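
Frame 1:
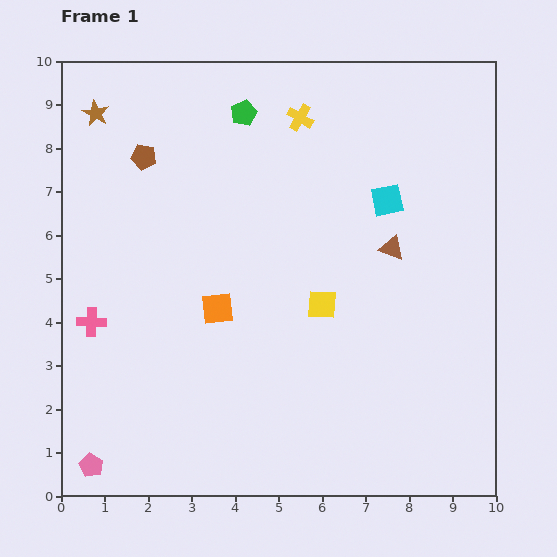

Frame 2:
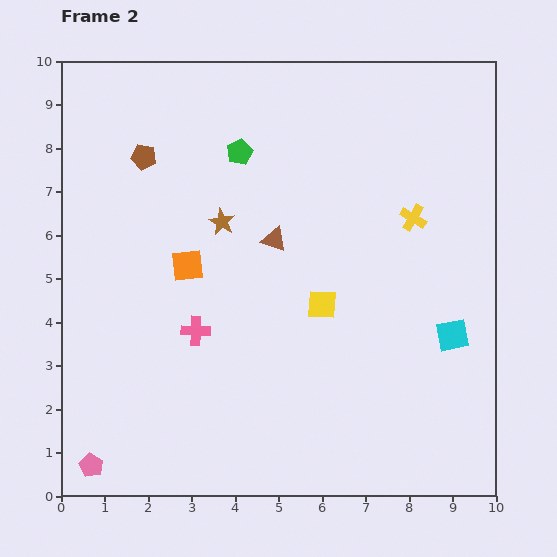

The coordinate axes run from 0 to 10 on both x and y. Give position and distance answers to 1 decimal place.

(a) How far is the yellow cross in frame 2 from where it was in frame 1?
3.5

The yellow cross moved from (5.5, 8.7) to (8.1, 6.4), a distance of √(2.6² + 2.3²) ≈ 3.5.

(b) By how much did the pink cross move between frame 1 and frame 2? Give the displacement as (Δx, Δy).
(2.4, -0.2)

The pink cross was at (0.7, 4.0) in frame 1 and (3.1, 3.8) in frame 2.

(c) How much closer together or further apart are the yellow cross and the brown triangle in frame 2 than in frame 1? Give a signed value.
-0.5

Distance in frame 1: 3.7. Distance in frame 2: 3.2.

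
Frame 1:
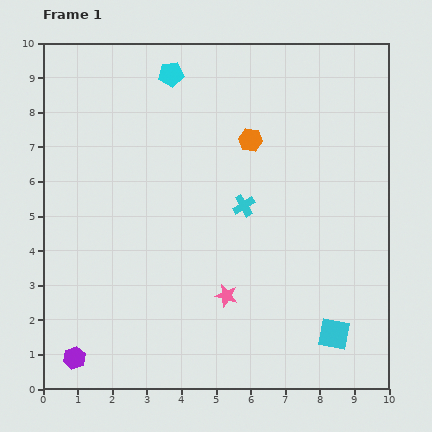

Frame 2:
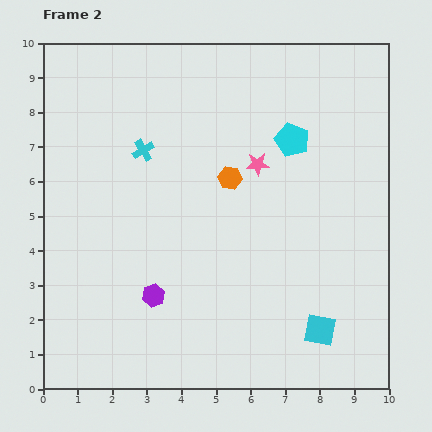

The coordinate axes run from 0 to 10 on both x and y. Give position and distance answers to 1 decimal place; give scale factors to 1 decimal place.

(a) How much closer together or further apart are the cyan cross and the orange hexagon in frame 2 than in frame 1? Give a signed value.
+0.7

Distance in frame 1: 1.9. Distance in frame 2: 2.6.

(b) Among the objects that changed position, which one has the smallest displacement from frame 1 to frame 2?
the cyan square

(moved 0.4)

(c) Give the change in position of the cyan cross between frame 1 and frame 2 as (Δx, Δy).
(-2.9, 1.6)

The cyan cross was at (5.8, 5.3) in frame 1 and (2.9, 6.9) in frame 2.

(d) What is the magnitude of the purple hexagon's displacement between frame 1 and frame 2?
2.9

The purple hexagon moved from (0.9, 0.9) to (3.2, 2.7), a distance of √(2.3² + 1.8²) ≈ 2.9.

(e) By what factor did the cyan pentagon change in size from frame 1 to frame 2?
1.4×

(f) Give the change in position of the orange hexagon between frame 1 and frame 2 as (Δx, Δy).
(-0.6, -1.1)

The orange hexagon was at (6.0, 7.2) in frame 1 and (5.4, 6.1) in frame 2.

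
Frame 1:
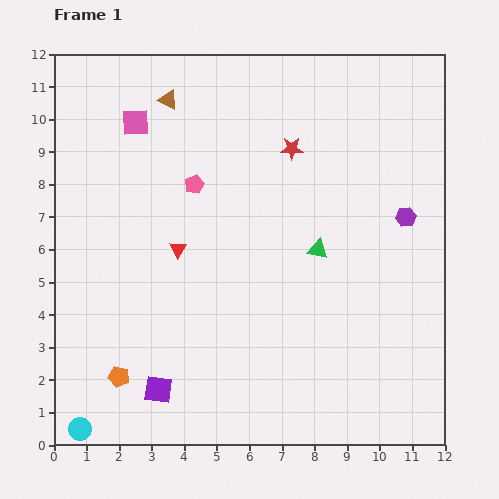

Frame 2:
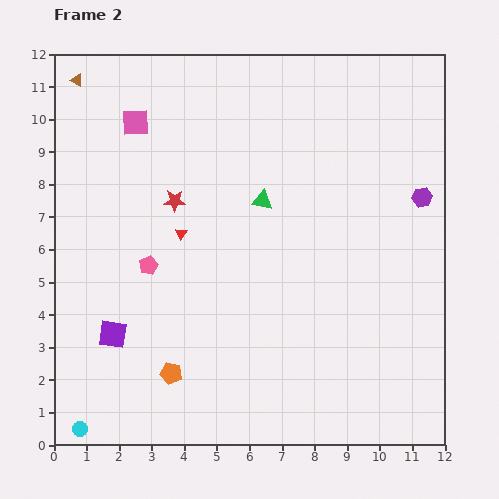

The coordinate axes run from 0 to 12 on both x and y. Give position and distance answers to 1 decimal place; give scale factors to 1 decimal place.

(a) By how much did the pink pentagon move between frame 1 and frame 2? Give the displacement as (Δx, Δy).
(-1.4, -2.5)

The pink pentagon was at (4.3, 8.0) in frame 1 and (2.9, 5.5) in frame 2.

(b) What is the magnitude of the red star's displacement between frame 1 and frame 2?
3.9

The red star moved from (7.3, 9.1) to (3.7, 7.5), a distance of √(3.6² + 1.6²) ≈ 3.9.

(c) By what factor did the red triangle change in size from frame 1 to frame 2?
0.7×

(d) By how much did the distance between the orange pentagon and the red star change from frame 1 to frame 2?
-3.5

Distance in frame 1: 8.8. Distance in frame 2: 5.3.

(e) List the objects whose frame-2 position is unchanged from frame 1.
the pink square, the cyan circle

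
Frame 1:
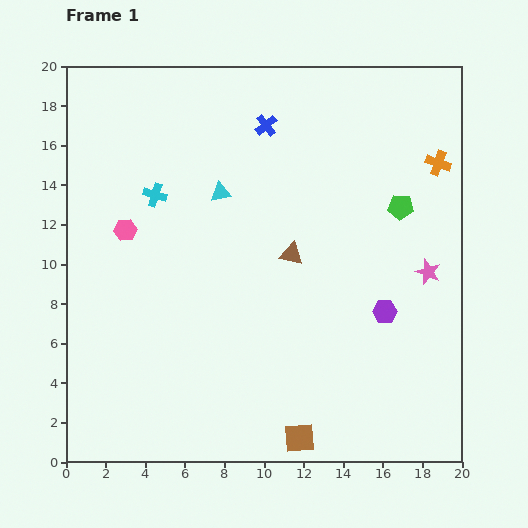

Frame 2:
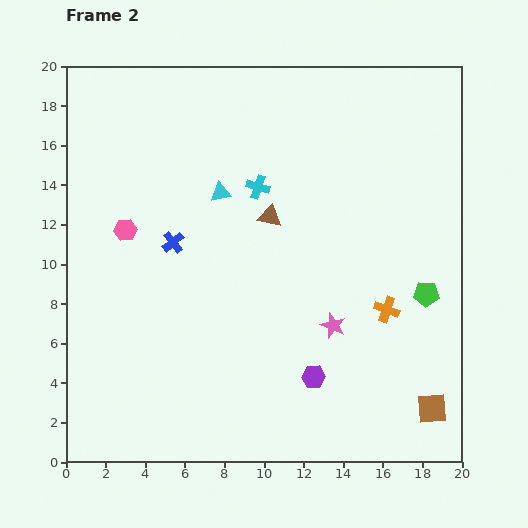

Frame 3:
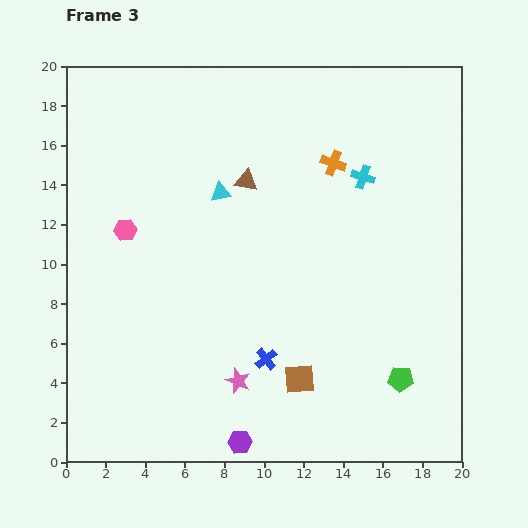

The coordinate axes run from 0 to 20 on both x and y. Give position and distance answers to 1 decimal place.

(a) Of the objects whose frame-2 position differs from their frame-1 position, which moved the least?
the brown triangle

(moved 2.2)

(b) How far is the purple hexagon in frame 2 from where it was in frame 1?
4.9

The purple hexagon moved from (16.1, 7.6) to (12.5, 4.3), a distance of √(3.6² + 3.3²) ≈ 4.9.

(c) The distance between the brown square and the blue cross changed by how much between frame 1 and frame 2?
-0.3

Distance in frame 1: 15.9. Distance in frame 2: 15.6.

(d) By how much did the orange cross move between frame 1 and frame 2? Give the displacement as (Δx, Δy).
(-2.6, -7.4)

The orange cross was at (18.8, 15.1) in frame 1 and (16.2, 7.7) in frame 2.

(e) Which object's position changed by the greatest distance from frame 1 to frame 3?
the blue cross

(moved 11.8; next 11.1)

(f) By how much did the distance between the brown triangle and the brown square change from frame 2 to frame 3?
-2.3

Distance in frame 2: 12.7. Distance in frame 3: 10.4.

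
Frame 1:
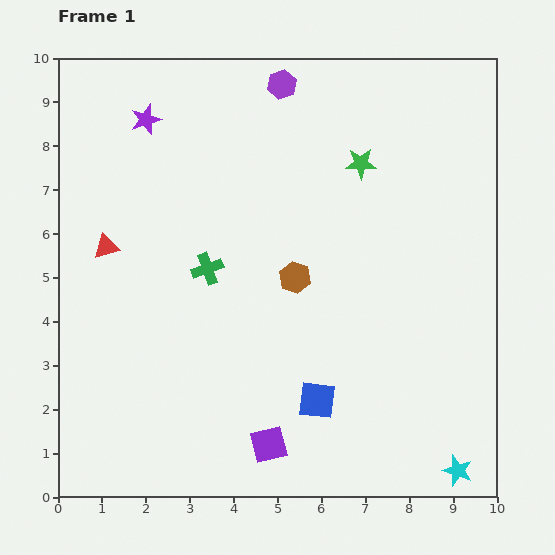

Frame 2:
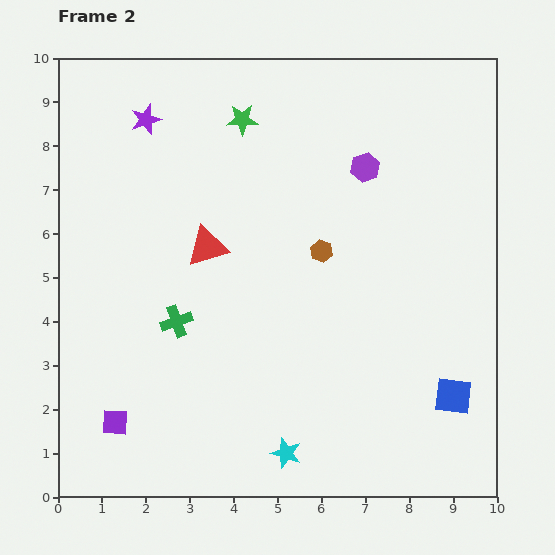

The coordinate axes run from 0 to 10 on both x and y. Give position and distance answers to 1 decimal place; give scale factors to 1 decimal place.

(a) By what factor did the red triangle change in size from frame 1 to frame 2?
1.6×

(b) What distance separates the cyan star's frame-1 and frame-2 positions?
3.9

The cyan star moved from (9.1, 0.6) to (5.2, 1.0), a distance of √(3.9² + 0.4²) ≈ 3.9.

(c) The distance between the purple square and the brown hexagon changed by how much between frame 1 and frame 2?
+2.3

Distance in frame 1: 3.8. Distance in frame 2: 6.1.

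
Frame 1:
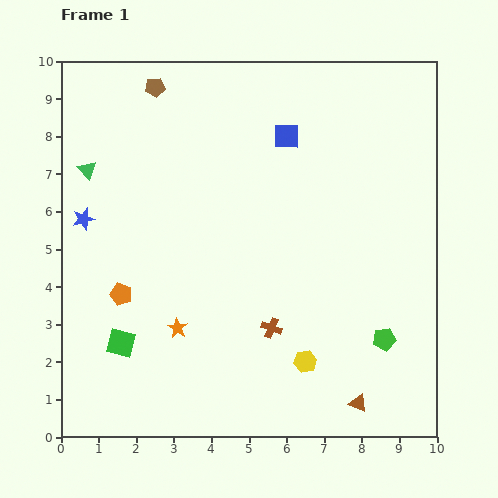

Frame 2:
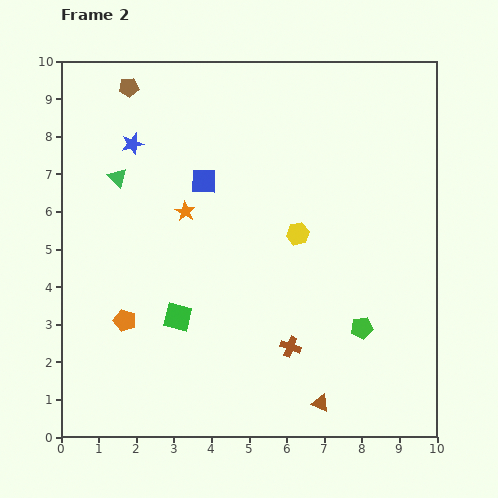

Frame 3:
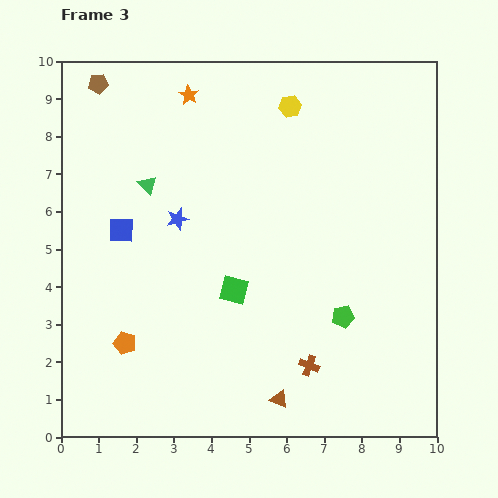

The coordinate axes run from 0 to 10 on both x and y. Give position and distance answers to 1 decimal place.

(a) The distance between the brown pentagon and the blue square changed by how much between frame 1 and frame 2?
-0.5

Distance in frame 1: 3.7. Distance in frame 2: 3.2.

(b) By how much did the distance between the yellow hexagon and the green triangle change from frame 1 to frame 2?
-2.7

Distance in frame 1: 7.7. Distance in frame 2: 5.0.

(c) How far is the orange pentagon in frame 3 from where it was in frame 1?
1.3

The orange pentagon moved from (1.6, 3.8) to (1.7, 2.5), a distance of √(0.1² + 1.3²) ≈ 1.3.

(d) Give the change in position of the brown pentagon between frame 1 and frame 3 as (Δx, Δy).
(-1.5, 0.1)

The brown pentagon was at (2.5, 9.3) in frame 1 and (1.0, 9.4) in frame 3.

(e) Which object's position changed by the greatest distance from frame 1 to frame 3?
the yellow hexagon

(moved 6.8; next 6.2)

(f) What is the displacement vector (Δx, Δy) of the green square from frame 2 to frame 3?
(1.5, 0.7)

The green square was at (3.1, 3.2) in frame 2 and (4.6, 3.9) in frame 3.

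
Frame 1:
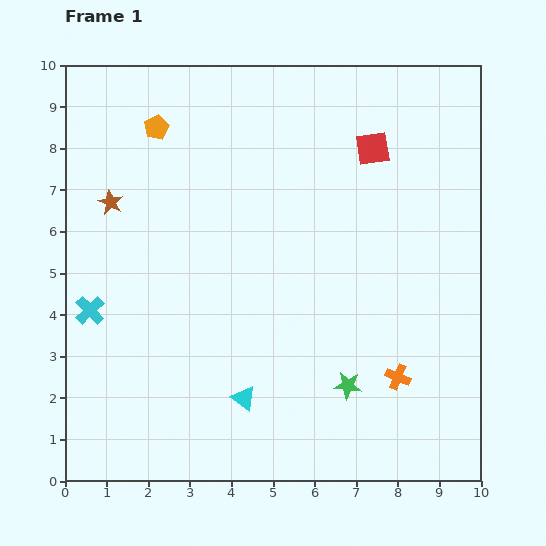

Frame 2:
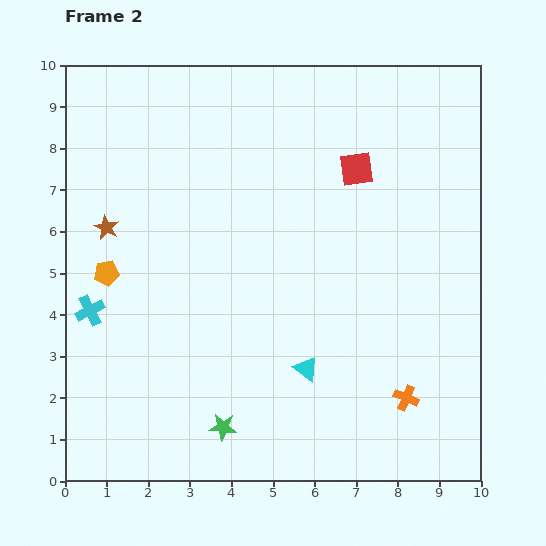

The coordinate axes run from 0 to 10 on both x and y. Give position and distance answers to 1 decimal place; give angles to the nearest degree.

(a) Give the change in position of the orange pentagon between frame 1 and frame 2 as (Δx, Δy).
(-1.2, -3.5)

The orange pentagon was at (2.2, 8.5) in frame 1 and (1.0, 5.0) in frame 2.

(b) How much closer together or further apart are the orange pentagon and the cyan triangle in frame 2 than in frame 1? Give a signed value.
-1.5

Distance in frame 1: 6.8. Distance in frame 2: 5.3.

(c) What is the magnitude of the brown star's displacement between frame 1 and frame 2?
0.6

The brown star moved from (1.1, 6.7) to (1.0, 6.1), a distance of √(0.1² + 0.6²) ≈ 0.6.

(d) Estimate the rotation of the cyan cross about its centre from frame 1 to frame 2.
17° clockwise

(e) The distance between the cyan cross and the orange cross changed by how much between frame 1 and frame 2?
+0.3

Distance in frame 1: 7.6. Distance in frame 2: 7.9.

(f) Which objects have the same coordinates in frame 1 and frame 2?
the cyan cross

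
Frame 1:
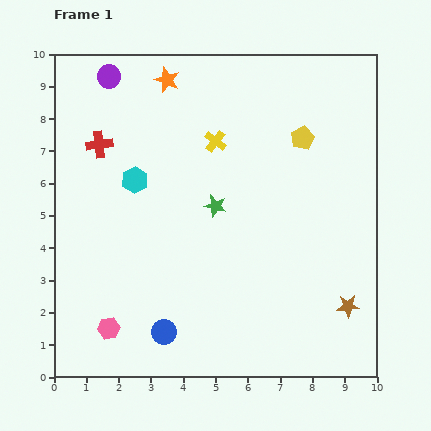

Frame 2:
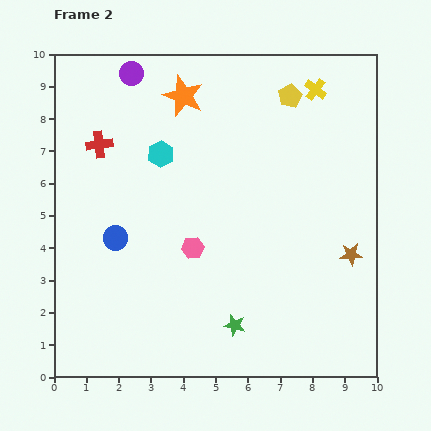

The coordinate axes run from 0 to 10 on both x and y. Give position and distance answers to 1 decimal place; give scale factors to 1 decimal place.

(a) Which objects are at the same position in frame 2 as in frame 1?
the red cross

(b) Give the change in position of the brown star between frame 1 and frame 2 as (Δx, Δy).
(0.1, 1.6)

The brown star was at (9.1, 2.2) in frame 1 and (9.2, 3.8) in frame 2.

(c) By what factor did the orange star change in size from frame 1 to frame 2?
1.6×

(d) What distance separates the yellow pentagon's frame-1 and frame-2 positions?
1.4

The yellow pentagon moved from (7.7, 7.4) to (7.3, 8.7), a distance of √(0.4² + 1.3²) ≈ 1.4.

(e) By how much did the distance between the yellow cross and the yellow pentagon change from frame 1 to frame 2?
-1.9

Distance in frame 1: 2.7. Distance in frame 2: 0.8.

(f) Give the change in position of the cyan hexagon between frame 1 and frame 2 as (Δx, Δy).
(0.8, 0.8)

The cyan hexagon was at (2.5, 6.1) in frame 1 and (3.3, 6.9) in frame 2.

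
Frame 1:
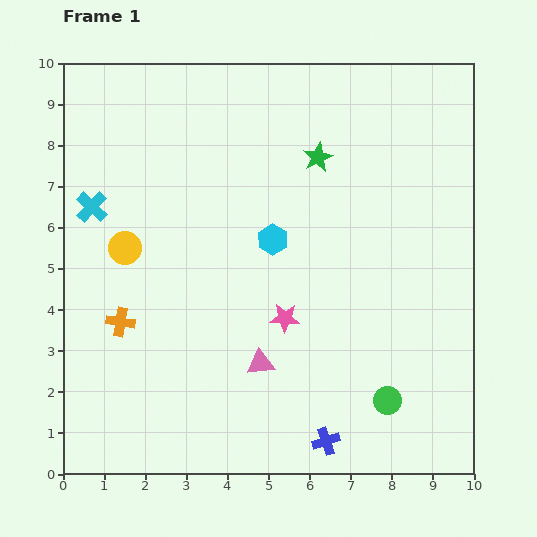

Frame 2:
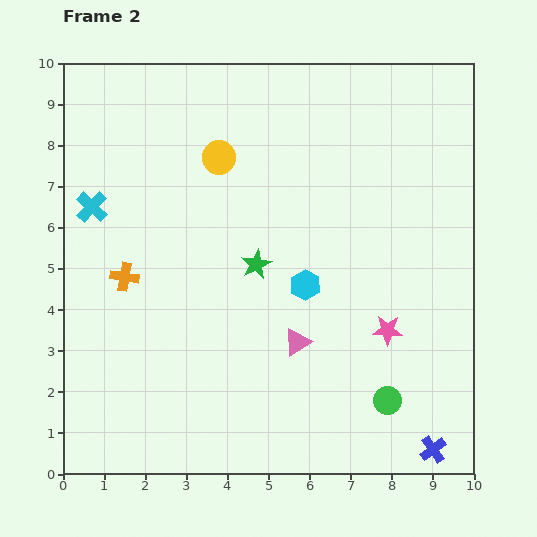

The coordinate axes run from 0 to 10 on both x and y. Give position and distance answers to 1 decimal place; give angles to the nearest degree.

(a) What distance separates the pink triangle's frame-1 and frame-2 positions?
1.0

The pink triangle moved from (4.8, 2.7) to (5.7, 3.2), a distance of √(0.9² + 0.5²) ≈ 1.0.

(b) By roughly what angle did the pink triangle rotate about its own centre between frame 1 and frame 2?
25° counter-clockwise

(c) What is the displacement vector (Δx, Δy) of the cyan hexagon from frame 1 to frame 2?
(0.8, -1.1)

The cyan hexagon was at (5.1, 5.7) in frame 1 and (5.9, 4.6) in frame 2.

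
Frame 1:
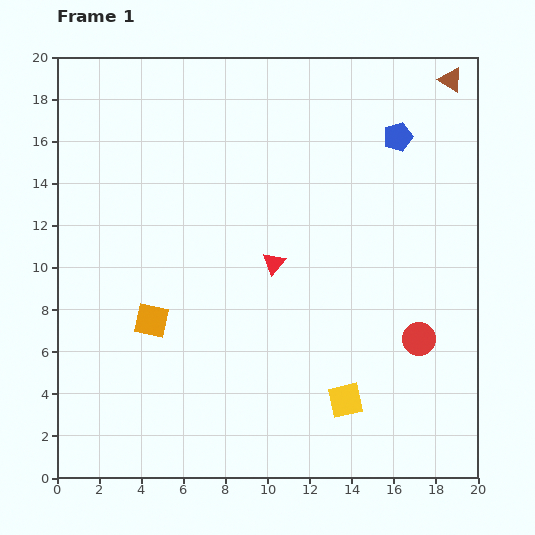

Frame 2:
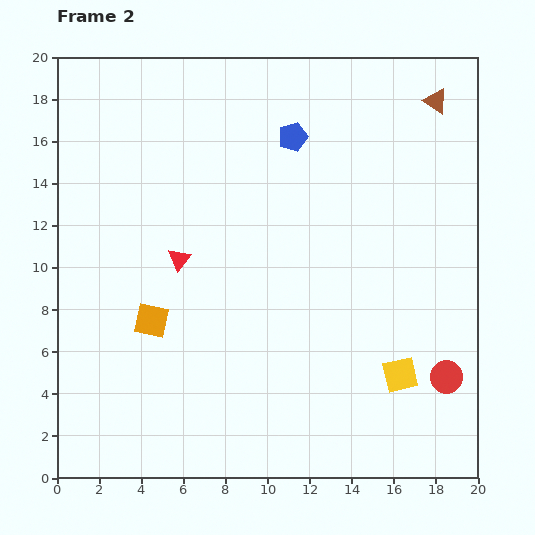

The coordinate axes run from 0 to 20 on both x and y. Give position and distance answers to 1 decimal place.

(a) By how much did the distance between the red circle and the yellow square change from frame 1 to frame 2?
-2.3

Distance in frame 1: 4.5. Distance in frame 2: 2.2.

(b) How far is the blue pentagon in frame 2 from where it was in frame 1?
5.0

The blue pentagon moved from (16.2, 16.2) to (11.2, 16.2), a distance of √(5.0² + 0.0²) ≈ 5.0.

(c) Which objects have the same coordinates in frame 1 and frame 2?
the orange square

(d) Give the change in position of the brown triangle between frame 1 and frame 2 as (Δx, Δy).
(-0.7, -1.0)

The brown triangle was at (18.7, 18.9) in frame 1 and (18.0, 17.9) in frame 2.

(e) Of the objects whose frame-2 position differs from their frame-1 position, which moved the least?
the brown triangle

(moved 1.2)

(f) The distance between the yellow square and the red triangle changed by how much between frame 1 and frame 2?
+4.6

Distance in frame 1: 7.3. Distance in frame 2: 11.9.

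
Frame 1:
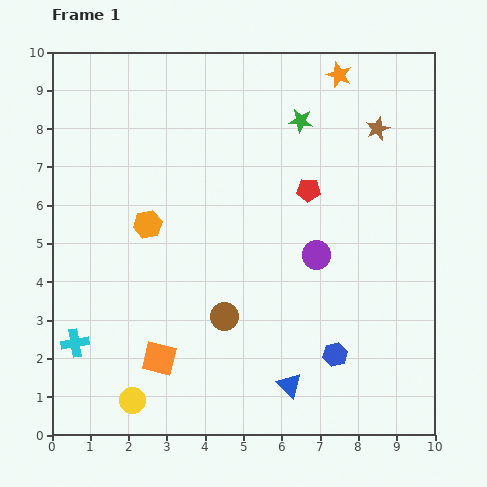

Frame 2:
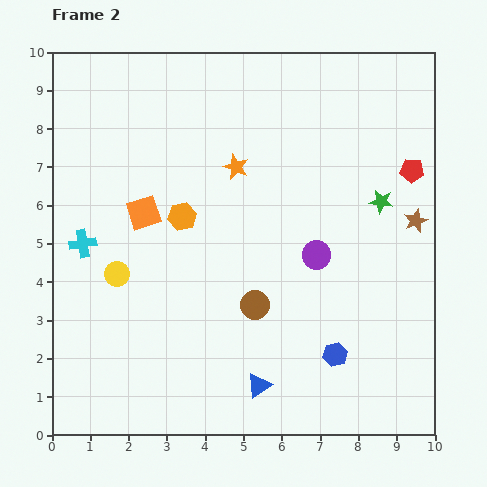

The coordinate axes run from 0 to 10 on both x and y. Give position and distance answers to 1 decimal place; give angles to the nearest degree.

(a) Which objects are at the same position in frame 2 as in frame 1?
the blue hexagon, the purple circle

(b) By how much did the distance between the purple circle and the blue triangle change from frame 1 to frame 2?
+0.2

Distance in frame 1: 3.5. Distance in frame 2: 3.7.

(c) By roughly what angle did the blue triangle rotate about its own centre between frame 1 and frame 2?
44° clockwise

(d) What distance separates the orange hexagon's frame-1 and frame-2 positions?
0.9

The orange hexagon moved from (2.5, 5.5) to (3.4, 5.7), a distance of √(0.9² + 0.2²) ≈ 0.9.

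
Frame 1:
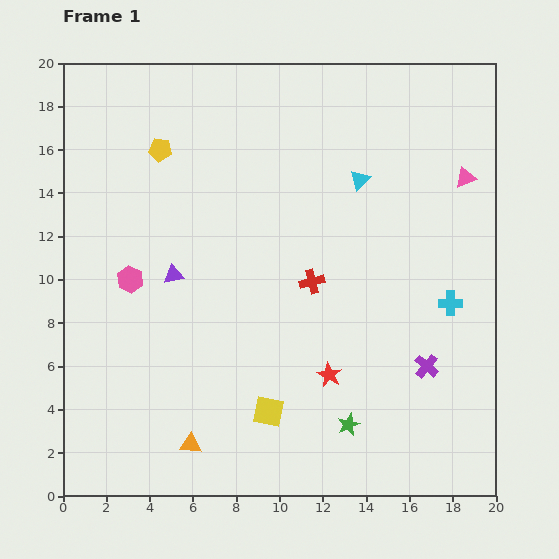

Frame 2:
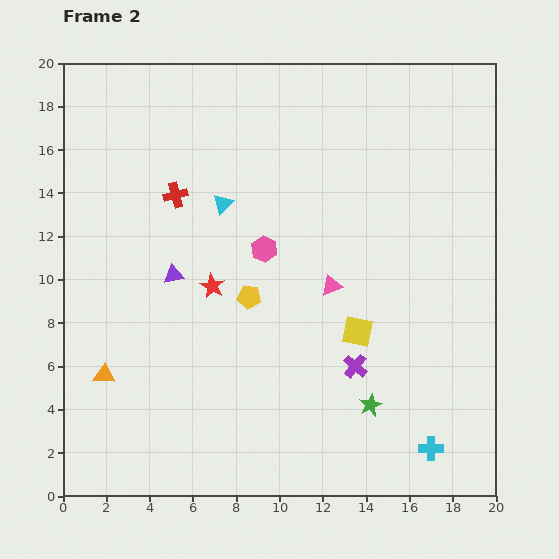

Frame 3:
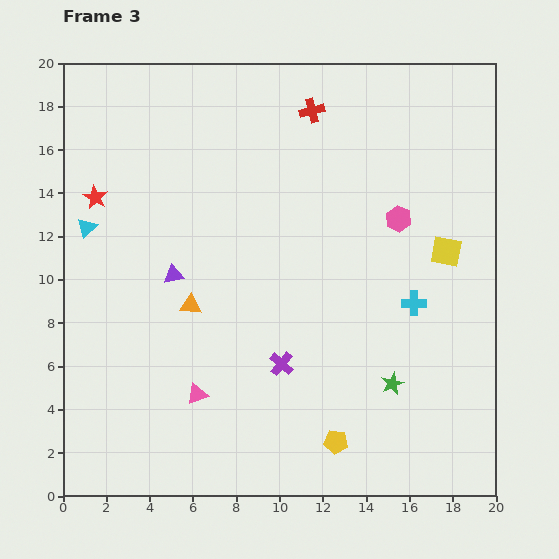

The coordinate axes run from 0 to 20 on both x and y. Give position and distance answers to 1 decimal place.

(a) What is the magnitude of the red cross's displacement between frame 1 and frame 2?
7.5

The red cross moved from (11.5, 9.9) to (5.2, 13.9), a distance of √(6.3² + 4.0²) ≈ 7.5.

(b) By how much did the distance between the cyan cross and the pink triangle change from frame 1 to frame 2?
+3.0

Distance in frame 1: 5.8. Distance in frame 2: 8.8.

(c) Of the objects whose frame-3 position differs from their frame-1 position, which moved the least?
the cyan cross

(moved 1.7)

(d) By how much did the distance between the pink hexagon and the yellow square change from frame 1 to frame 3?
-6.1

Distance in frame 1: 8.8. Distance in frame 3: 2.7.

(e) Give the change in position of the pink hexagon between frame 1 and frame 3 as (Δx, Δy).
(12.4, 2.8)

The pink hexagon was at (3.1, 10.0) in frame 1 and (15.5, 12.8) in frame 3.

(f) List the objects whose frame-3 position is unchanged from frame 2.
the purple triangle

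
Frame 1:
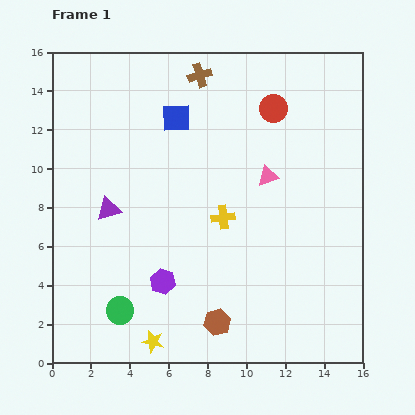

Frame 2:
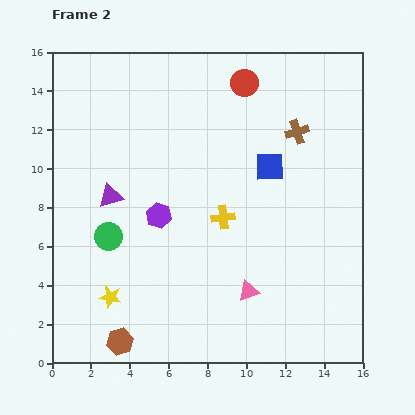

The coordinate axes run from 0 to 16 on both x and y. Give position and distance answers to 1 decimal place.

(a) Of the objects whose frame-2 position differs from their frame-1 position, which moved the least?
the purple triangle

(moved 0.7)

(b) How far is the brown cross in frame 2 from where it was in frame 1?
5.8

The brown cross moved from (7.6, 14.8) to (12.6, 11.9), a distance of √(5.0² + 2.9²) ≈ 5.8.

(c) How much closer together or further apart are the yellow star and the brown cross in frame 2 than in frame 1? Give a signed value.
-1.1

Distance in frame 1: 13.9. Distance in frame 2: 12.8.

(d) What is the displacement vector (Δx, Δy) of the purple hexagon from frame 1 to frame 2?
(-0.2, 3.4)

The purple hexagon was at (5.7, 4.2) in frame 1 and (5.5, 7.6) in frame 2.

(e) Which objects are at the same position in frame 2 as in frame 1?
the yellow cross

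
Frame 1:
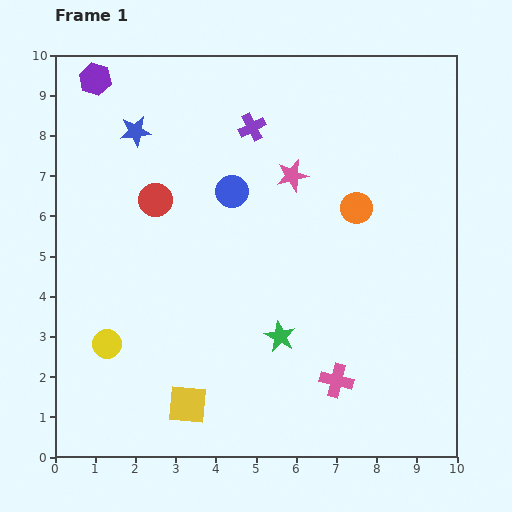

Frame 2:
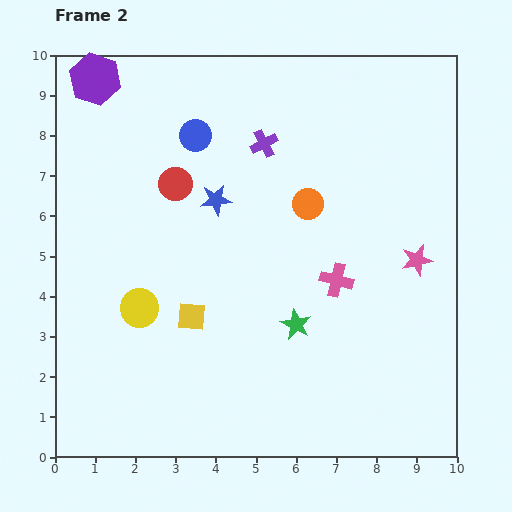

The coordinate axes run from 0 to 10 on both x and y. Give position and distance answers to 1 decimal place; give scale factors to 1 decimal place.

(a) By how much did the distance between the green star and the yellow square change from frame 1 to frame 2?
-0.3

Distance in frame 1: 2.9. Distance in frame 2: 2.6.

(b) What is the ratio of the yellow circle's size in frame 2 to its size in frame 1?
1.3×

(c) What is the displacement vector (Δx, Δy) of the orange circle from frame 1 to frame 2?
(-1.2, 0.1)

The orange circle was at (7.5, 6.2) in frame 1 and (6.3, 6.3) in frame 2.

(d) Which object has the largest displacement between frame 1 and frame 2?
the pink star

(moved 3.7; next 2.6)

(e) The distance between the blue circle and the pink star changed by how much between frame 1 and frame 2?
+4.7

Distance in frame 1: 1.6. Distance in frame 2: 6.3.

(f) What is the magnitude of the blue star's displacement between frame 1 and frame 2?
2.6

The blue star moved from (2.0, 8.1) to (4.0, 6.4), a distance of √(2.0² + 1.7²) ≈ 2.6.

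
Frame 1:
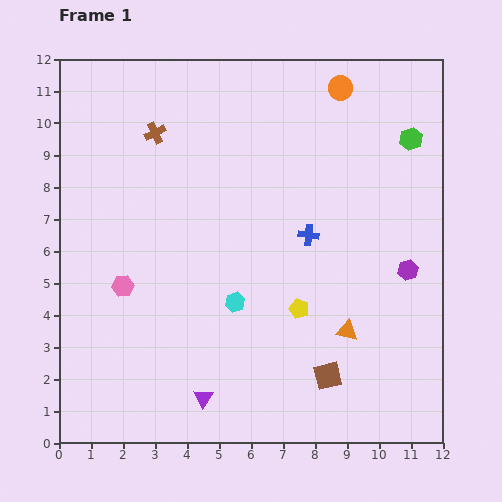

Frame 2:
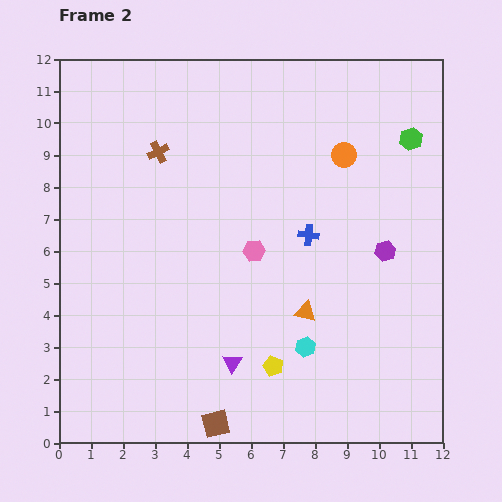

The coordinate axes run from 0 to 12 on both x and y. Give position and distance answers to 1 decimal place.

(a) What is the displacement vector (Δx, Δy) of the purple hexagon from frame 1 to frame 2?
(-0.7, 0.6)

The purple hexagon was at (10.9, 5.4) in frame 1 and (10.2, 6.0) in frame 2.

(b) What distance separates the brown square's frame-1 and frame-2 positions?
3.8

The brown square moved from (8.4, 2.1) to (4.9, 0.6), a distance of √(3.5² + 1.5²) ≈ 3.8.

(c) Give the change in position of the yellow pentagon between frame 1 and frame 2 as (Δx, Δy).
(-0.8, -1.8)

The yellow pentagon was at (7.5, 4.2) in frame 1 and (6.7, 2.4) in frame 2.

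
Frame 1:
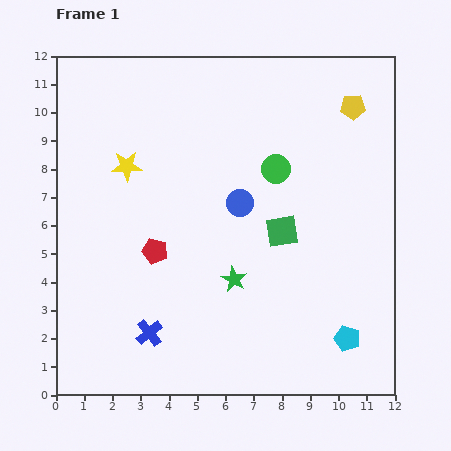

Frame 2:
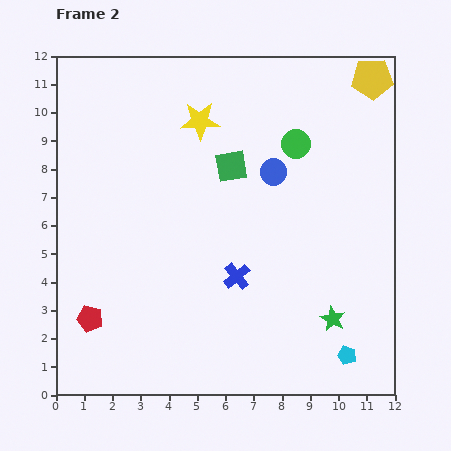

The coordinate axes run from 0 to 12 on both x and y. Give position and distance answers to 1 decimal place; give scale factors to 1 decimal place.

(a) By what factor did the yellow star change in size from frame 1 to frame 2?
1.3×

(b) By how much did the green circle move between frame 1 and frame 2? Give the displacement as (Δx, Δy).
(0.7, 0.9)

The green circle was at (7.8, 8.0) in frame 1 and (8.5, 8.9) in frame 2.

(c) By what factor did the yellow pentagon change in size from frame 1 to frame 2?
1.7×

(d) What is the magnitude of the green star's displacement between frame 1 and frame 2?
3.8

The green star moved from (6.3, 4.1) to (9.8, 2.7), a distance of √(3.5² + 1.4²) ≈ 3.8.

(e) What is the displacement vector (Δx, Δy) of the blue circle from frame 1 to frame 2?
(1.2, 1.1)

The blue circle was at (6.5, 6.8) in frame 1 and (7.7, 7.9) in frame 2.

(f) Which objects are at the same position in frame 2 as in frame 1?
none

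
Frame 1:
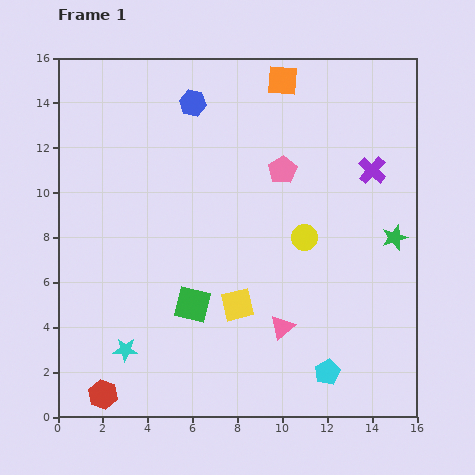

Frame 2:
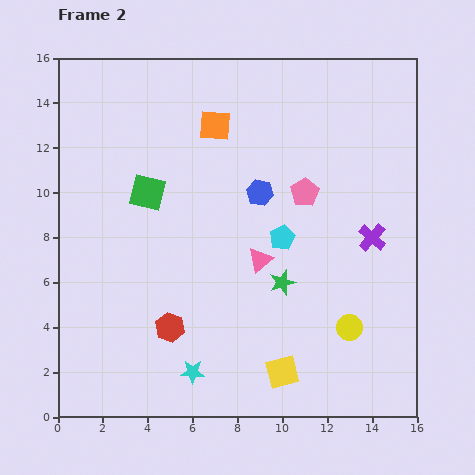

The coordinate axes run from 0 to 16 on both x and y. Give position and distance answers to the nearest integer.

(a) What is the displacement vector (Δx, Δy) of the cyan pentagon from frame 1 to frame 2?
(-2, 6)

The cyan pentagon was at (12, 2) in frame 1 and (10, 8) in frame 2.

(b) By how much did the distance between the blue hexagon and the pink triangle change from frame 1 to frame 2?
-8

Distance in frame 1: 11. Distance in frame 2: 3.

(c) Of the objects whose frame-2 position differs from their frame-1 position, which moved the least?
the pink pentagon

(moved 1)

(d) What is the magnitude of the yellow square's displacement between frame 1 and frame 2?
4

The yellow square moved from (8, 5) to (10, 2), a distance of √(2² + 3²) ≈ 4.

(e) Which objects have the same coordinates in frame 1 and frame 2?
none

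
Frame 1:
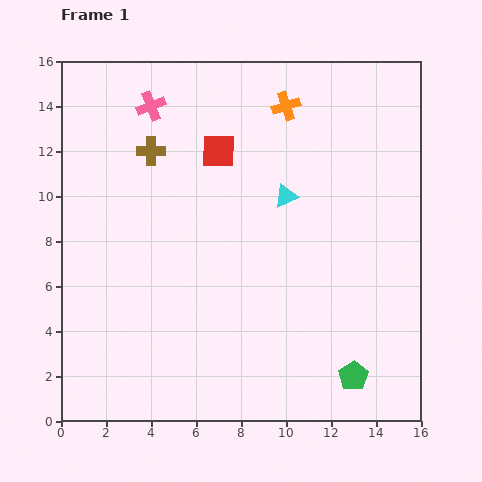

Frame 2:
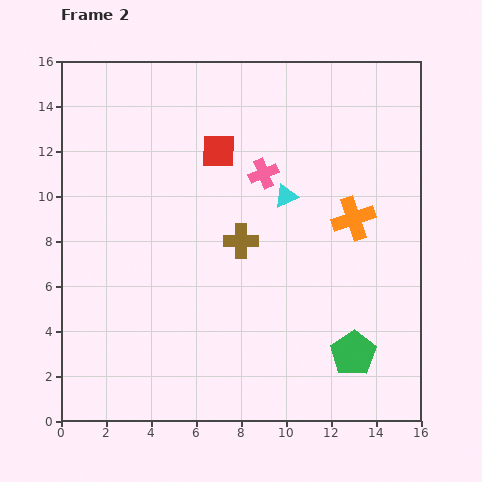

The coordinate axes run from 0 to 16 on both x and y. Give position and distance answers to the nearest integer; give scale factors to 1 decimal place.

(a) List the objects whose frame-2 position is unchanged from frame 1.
the red square, the cyan triangle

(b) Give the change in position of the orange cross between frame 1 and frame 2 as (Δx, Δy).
(3, -5)

The orange cross was at (10, 14) in frame 1 and (13, 9) in frame 2.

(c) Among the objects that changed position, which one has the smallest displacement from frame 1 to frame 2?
the green pentagon

(moved 1)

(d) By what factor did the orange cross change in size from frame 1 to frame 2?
1.5×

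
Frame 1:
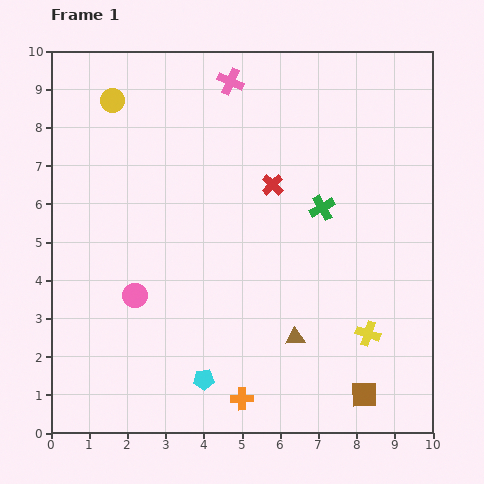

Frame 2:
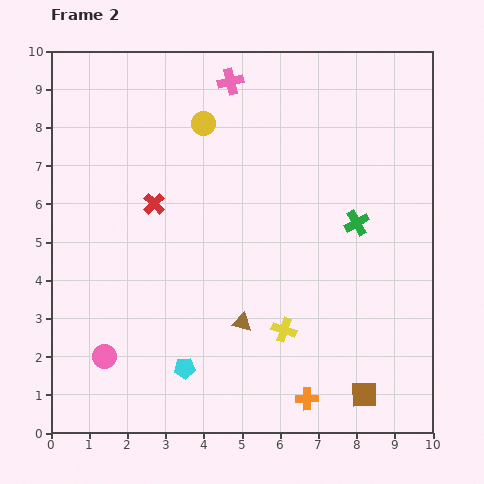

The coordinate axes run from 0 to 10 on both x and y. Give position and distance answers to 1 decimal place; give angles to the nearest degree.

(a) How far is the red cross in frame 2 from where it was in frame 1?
3.1

The red cross moved from (5.8, 6.5) to (2.7, 6.0), a distance of √(3.1² + 0.5²) ≈ 3.1.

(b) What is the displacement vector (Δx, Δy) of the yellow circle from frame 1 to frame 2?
(2.4, -0.6)

The yellow circle was at (1.6, 8.7) in frame 1 and (4.0, 8.1) in frame 2.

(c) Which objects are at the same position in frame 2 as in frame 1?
the brown square, the pink cross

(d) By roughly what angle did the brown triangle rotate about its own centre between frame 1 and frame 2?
15° clockwise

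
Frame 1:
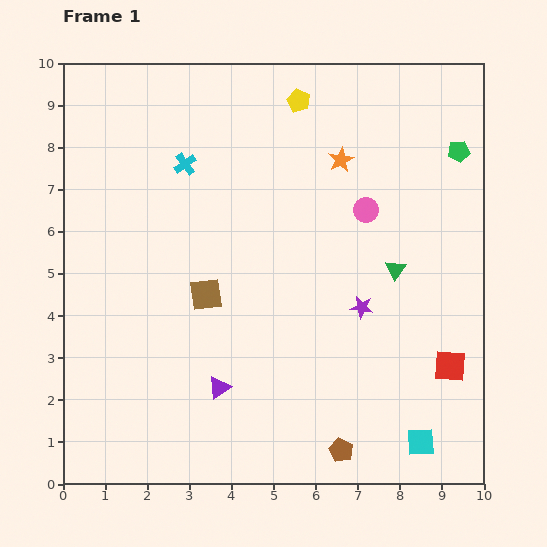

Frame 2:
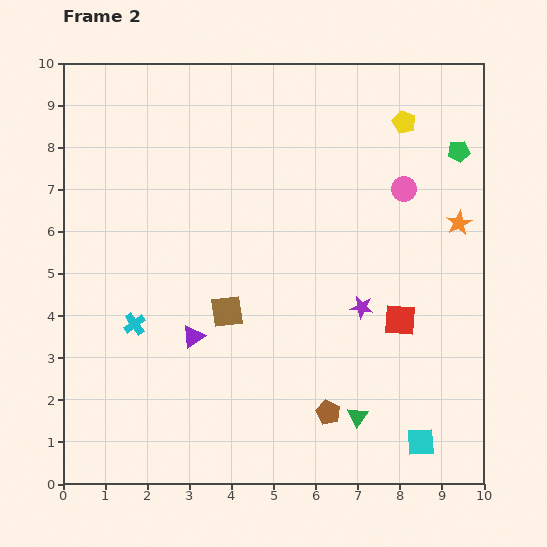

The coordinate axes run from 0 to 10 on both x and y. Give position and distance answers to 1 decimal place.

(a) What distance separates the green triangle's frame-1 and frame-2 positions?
3.6

The green triangle moved from (7.9, 5.1) to (7.0, 1.6), a distance of √(0.9² + 3.5²) ≈ 3.6.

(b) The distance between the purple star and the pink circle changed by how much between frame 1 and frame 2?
+0.7

Distance in frame 1: 2.3. Distance in frame 2: 3.0.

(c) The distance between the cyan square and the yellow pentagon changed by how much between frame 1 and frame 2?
-1.0

Distance in frame 1: 8.6. Distance in frame 2: 7.6.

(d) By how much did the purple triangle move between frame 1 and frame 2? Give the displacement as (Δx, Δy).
(-0.6, 1.2)

The purple triangle was at (3.7, 2.3) in frame 1 and (3.1, 3.5) in frame 2.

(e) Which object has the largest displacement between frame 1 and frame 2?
the cyan cross

(moved 4.0; next 3.6)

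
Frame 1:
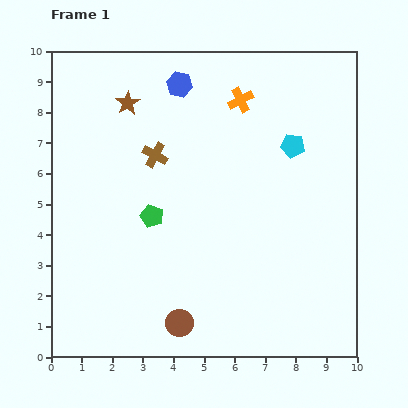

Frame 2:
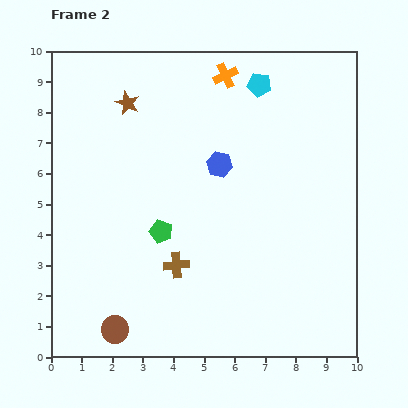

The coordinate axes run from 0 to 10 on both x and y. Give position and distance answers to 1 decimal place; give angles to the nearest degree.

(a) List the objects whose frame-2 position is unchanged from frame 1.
the brown star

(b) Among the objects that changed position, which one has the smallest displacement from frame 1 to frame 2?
the green pentagon

(moved 0.6)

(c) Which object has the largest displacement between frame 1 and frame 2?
the brown cross

(moved 3.7; next 2.9)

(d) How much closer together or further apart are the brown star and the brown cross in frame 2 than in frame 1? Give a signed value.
+3.6

Distance in frame 1: 1.9. Distance in frame 2: 5.5.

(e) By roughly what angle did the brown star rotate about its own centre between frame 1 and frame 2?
17° counter-clockwise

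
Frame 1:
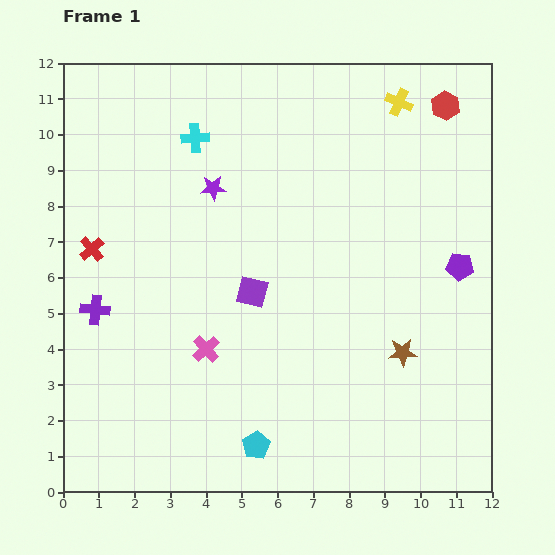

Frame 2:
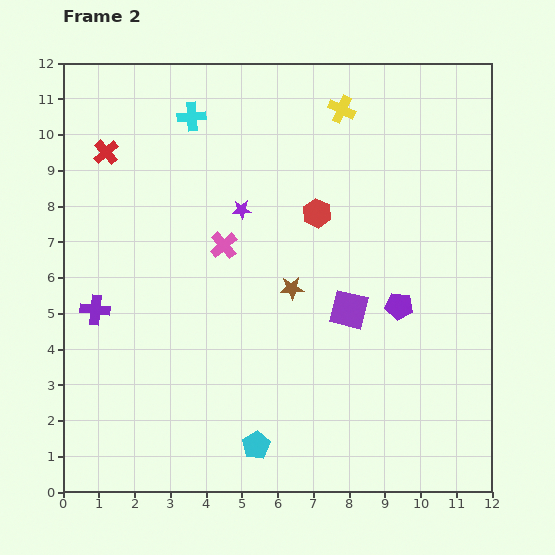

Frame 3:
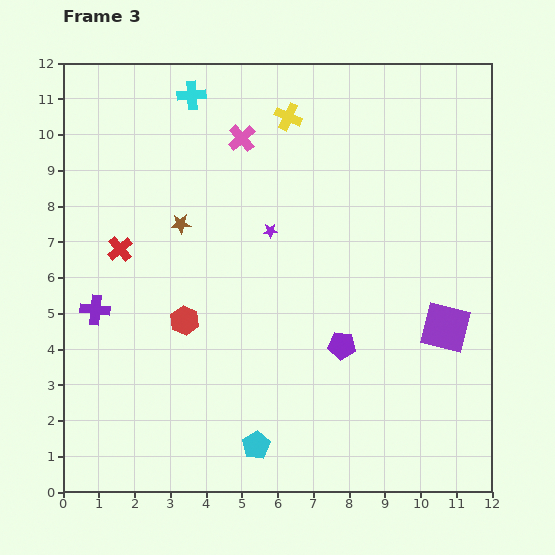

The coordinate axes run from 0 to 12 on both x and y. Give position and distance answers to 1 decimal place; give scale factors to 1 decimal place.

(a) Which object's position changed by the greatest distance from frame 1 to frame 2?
the red hexagon

(moved 4.7; next 3.6)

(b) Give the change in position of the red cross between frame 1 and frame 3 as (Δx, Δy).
(0.8, 0.0)

The red cross was at (0.8, 6.8) in frame 1 and (1.6, 6.8) in frame 3.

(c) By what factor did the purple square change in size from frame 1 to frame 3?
1.6×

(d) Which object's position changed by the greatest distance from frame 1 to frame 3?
the red hexagon

(moved 9.4; next 7.2)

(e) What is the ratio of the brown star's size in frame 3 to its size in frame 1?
0.7×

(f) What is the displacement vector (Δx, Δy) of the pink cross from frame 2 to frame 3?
(0.5, 3.0)

The pink cross was at (4.5, 6.9) in frame 2 and (5.0, 9.9) in frame 3.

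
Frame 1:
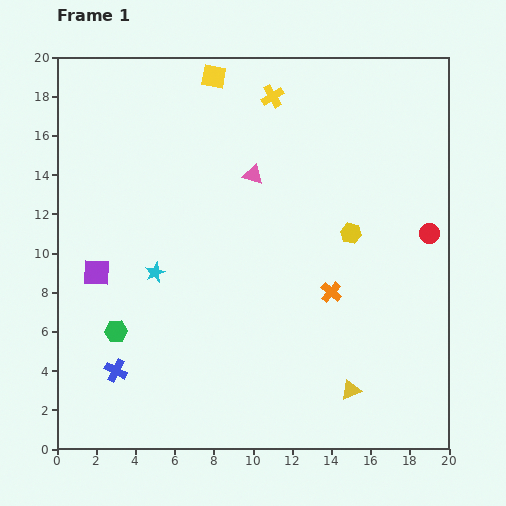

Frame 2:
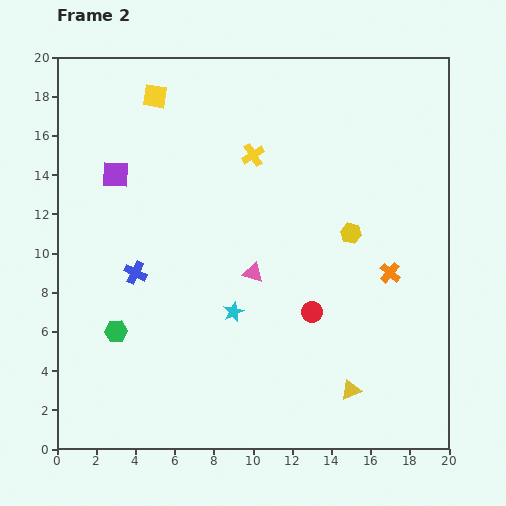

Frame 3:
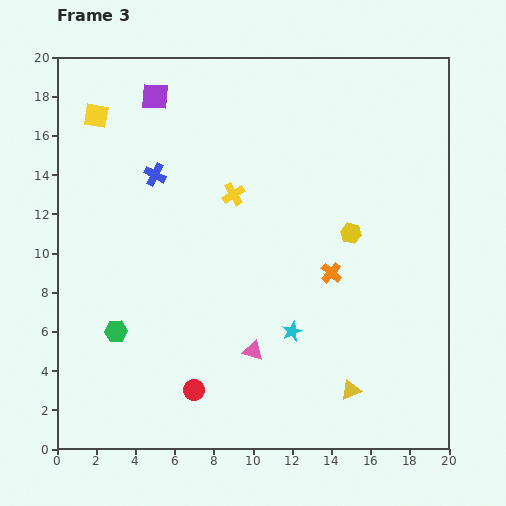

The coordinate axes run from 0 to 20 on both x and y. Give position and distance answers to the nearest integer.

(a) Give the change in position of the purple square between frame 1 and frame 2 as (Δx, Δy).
(1, 5)

The purple square was at (2, 9) in frame 1 and (3, 14) in frame 2.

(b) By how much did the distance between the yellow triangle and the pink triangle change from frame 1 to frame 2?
-4

Distance in frame 1: 12. Distance in frame 2: 8.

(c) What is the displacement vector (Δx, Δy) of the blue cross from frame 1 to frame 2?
(1, 5)

The blue cross was at (3, 4) in frame 1 and (4, 9) in frame 2.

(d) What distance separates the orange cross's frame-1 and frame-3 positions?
1

The orange cross moved from (14, 8) to (14, 9), a distance of √(0² + 1²) ≈ 1.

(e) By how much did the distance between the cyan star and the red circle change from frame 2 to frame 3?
+2

Distance in frame 2: 4. Distance in frame 3: 6.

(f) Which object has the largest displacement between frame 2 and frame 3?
the red circle

(moved 7; next 5)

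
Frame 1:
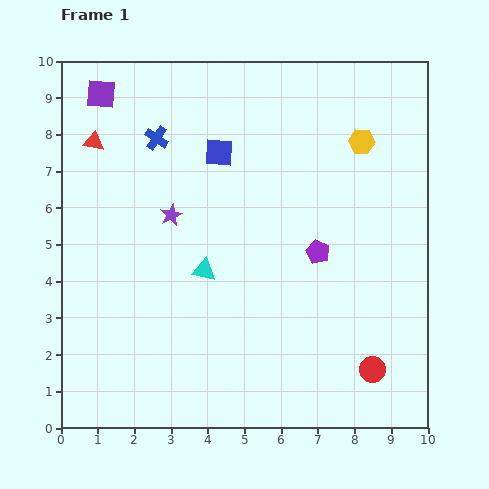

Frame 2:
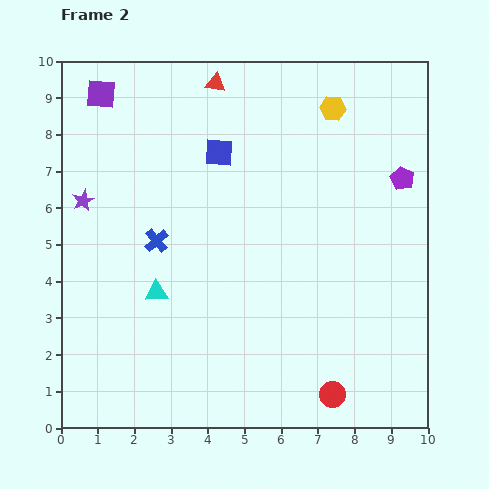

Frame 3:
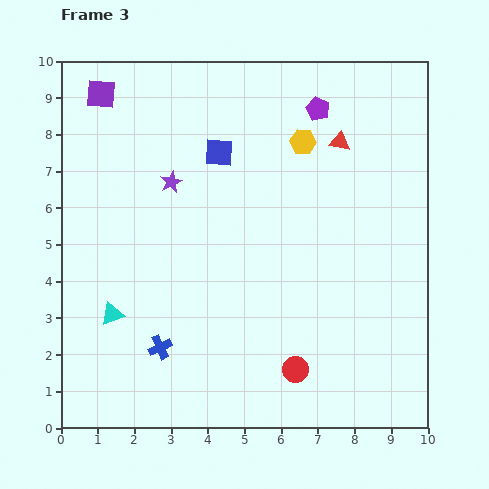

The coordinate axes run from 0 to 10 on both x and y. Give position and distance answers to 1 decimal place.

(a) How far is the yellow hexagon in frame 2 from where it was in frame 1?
1.2

The yellow hexagon moved from (8.2, 7.8) to (7.4, 8.7), a distance of √(0.8² + 0.9²) ≈ 1.2.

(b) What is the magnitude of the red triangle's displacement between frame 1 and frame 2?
3.7

The red triangle moved from (0.9, 7.8) to (4.2, 9.4), a distance of √(3.3² + 1.6²) ≈ 3.7.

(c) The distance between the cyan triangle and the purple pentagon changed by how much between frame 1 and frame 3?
+4.8

Distance in frame 1: 3.1. Distance in frame 3: 7.9.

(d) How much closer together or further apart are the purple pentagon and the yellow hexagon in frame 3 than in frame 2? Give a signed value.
-1.7

Distance in frame 2: 2.7. Distance in frame 3: 1.0.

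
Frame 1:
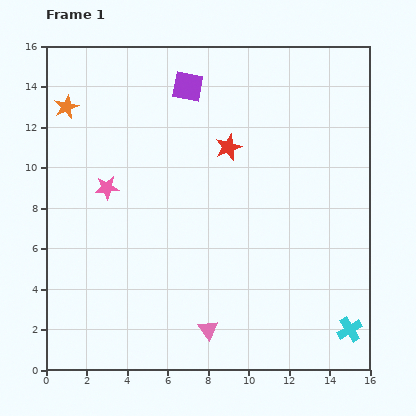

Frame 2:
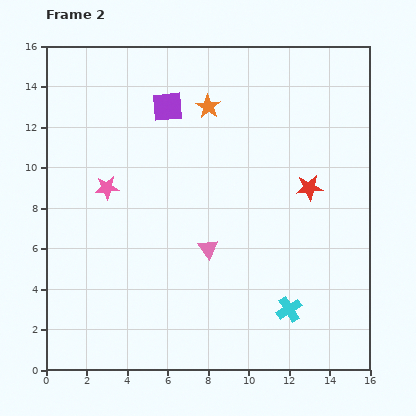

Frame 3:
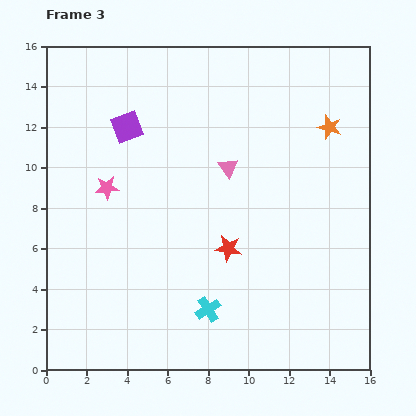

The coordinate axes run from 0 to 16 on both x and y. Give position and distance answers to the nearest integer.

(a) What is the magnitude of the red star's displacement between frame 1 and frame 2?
4

The red star moved from (9, 11) to (13, 9), a distance of √(4² + 2²) ≈ 4.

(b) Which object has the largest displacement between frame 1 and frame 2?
the orange star

(moved 7; next 4)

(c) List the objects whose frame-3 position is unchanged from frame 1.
the pink star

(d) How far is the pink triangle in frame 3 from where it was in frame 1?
8

The pink triangle moved from (8, 2) to (9, 10), a distance of √(1² + 8²) ≈ 8.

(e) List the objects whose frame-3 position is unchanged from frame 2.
the pink star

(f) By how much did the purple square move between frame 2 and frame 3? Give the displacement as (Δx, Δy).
(-2, -1)

The purple square was at (6, 13) in frame 2 and (4, 12) in frame 3.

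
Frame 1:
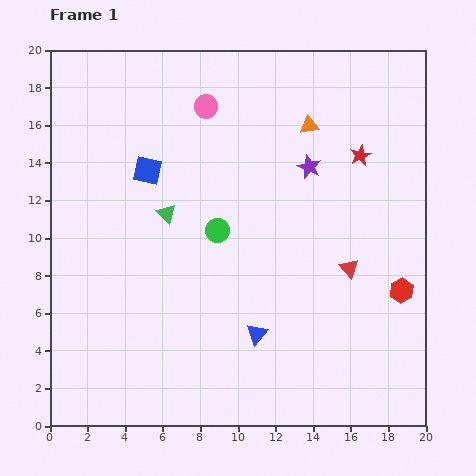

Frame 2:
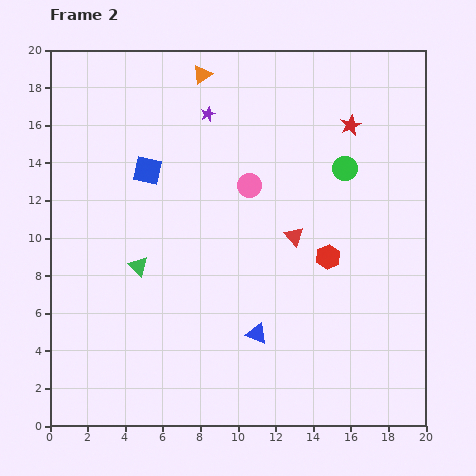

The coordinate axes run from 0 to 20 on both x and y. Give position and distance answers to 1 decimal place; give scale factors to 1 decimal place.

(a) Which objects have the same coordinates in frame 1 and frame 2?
the blue square, the blue triangle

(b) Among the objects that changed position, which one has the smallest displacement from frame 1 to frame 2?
the red star

(moved 1.7)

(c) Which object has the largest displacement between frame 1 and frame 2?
the green circle

(moved 7.6; next 6.3)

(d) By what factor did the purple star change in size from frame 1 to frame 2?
0.6×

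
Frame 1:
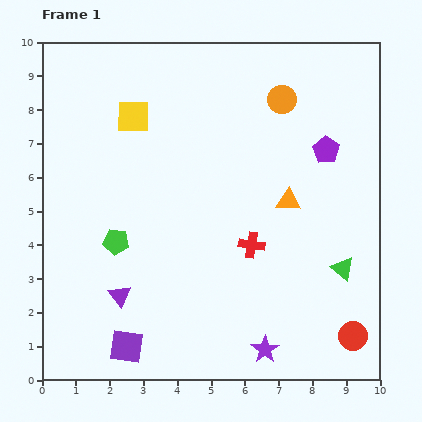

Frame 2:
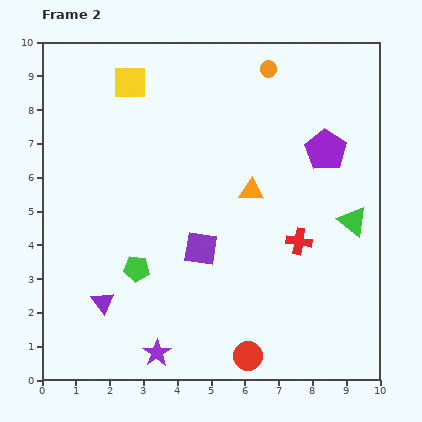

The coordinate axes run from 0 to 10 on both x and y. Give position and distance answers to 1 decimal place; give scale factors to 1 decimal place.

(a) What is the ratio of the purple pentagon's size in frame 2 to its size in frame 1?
1.5×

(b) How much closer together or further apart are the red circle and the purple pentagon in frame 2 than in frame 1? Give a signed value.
+0.9

Distance in frame 1: 5.6. Distance in frame 2: 6.5.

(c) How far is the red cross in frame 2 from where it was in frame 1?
1.4

The red cross moved from (6.2, 4.0) to (7.6, 4.1), a distance of √(1.4² + 0.1²) ≈ 1.4.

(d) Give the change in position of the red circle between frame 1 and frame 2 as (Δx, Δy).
(-3.1, -0.6)

The red circle was at (9.2, 1.3) in frame 1 and (6.1, 0.7) in frame 2.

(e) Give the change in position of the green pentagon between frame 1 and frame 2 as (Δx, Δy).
(0.6, -0.8)

The green pentagon was at (2.2, 4.1) in frame 1 and (2.8, 3.3) in frame 2.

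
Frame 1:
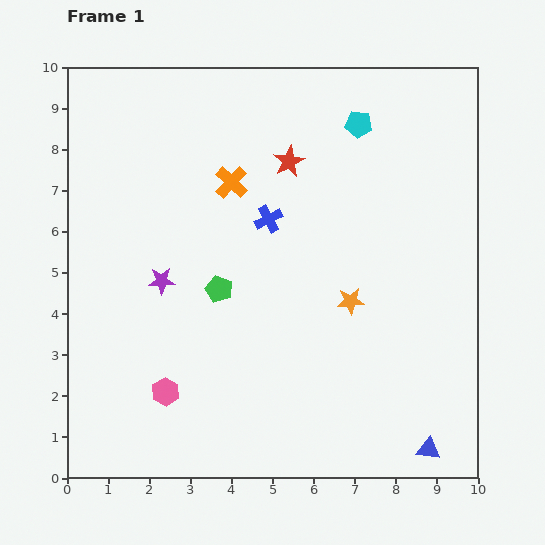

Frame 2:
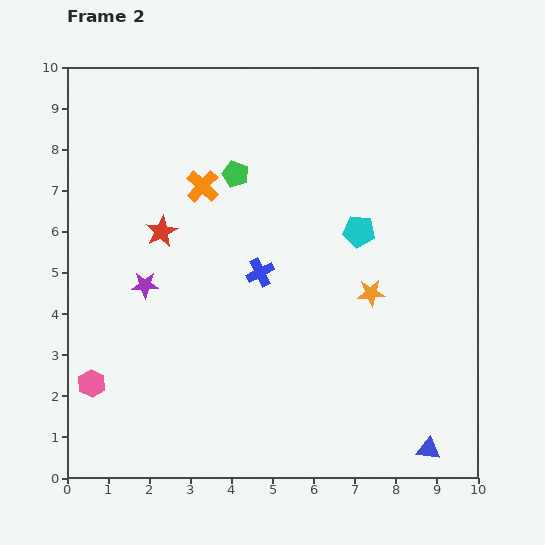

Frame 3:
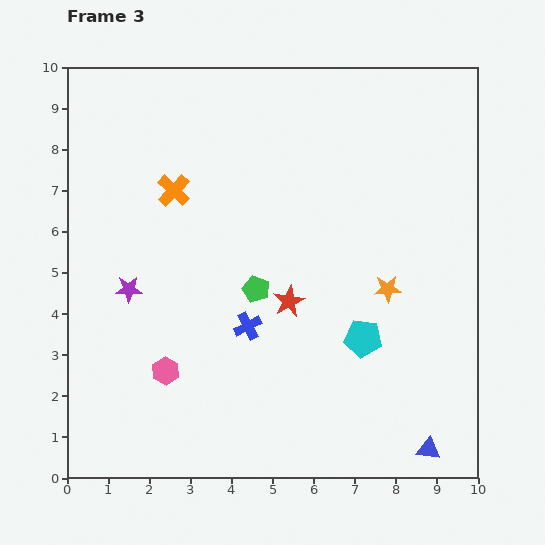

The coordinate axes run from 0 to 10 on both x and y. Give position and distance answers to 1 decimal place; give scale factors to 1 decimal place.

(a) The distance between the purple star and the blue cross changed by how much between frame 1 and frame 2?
-0.2

Distance in frame 1: 3.0. Distance in frame 2: 2.8.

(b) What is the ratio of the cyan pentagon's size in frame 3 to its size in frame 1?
1.4×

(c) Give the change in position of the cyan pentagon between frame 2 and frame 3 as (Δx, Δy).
(0.1, -2.6)

The cyan pentagon was at (7.1, 6.0) in frame 2 and (7.2, 3.4) in frame 3.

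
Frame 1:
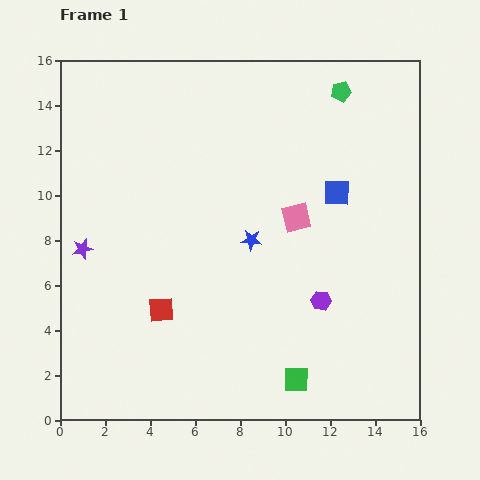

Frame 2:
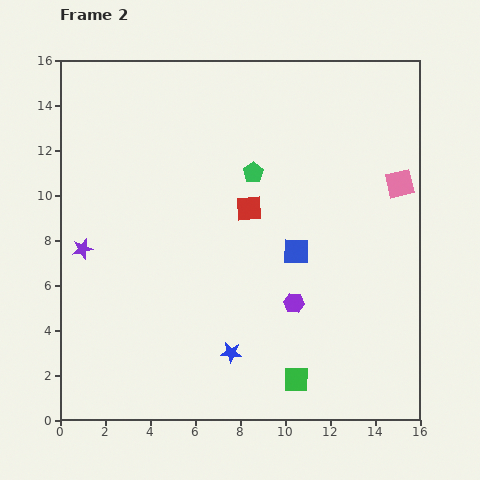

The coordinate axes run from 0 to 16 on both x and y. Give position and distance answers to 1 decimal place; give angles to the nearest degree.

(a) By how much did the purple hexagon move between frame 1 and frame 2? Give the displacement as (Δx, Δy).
(-1.2, -0.1)

The purple hexagon was at (11.6, 5.3) in frame 1 and (10.4, 5.2) in frame 2.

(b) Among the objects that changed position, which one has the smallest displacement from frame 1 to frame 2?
the purple hexagon

(moved 1.2)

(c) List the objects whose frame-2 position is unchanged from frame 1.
the purple star, the green square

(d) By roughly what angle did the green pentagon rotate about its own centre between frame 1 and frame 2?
24° counter-clockwise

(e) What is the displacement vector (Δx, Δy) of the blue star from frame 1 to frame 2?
(-0.9, -5.0)

The blue star was at (8.5, 8.0) in frame 1 and (7.6, 3.0) in frame 2.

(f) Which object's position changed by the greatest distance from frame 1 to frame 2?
the red square

(moved 6.0; next 5.3)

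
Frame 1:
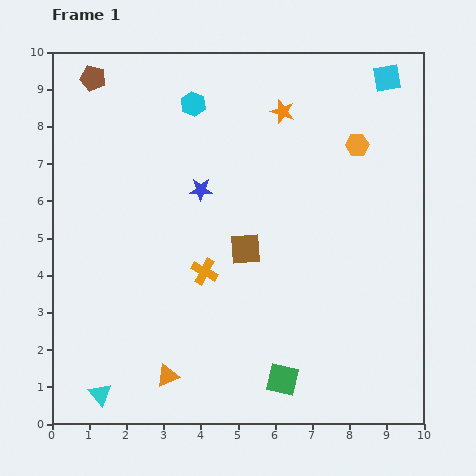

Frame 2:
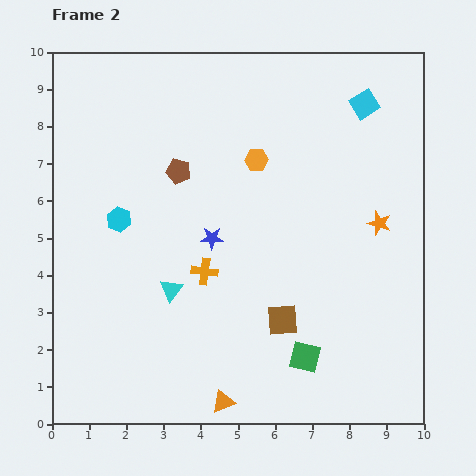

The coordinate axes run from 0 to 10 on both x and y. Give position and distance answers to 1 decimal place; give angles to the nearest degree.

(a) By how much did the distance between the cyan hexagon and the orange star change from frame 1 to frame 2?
+4.6

Distance in frame 1: 2.4. Distance in frame 2: 7.0.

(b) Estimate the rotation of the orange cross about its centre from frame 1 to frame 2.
21° counter-clockwise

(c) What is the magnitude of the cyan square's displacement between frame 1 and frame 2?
0.9

The cyan square moved from (9.0, 9.3) to (8.4, 8.6), a distance of √(0.6² + 0.7²) ≈ 0.9.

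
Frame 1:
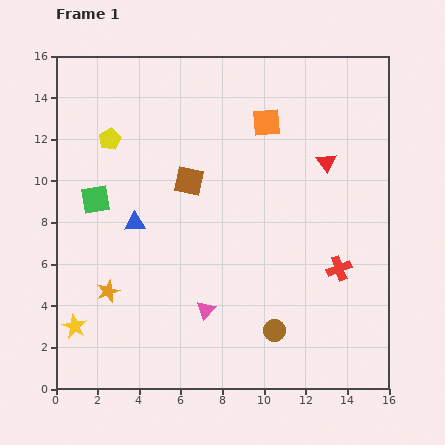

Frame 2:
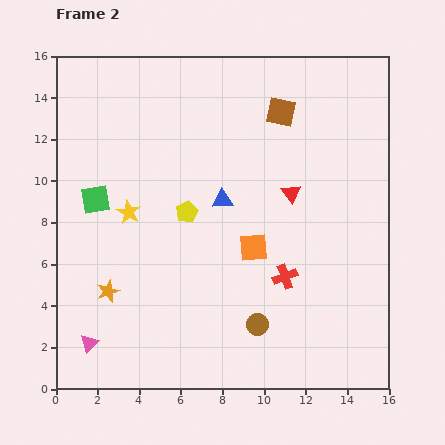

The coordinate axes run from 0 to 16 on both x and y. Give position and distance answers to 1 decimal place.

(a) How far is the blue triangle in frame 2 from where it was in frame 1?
4.3

The blue triangle moved from (3.8, 8.0) to (8.0, 9.1), a distance of √(4.2² + 1.1²) ≈ 4.3.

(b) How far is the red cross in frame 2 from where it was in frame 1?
2.6

The red cross moved from (13.6, 5.8) to (11.0, 5.4), a distance of √(2.6² + 0.4²) ≈ 2.6.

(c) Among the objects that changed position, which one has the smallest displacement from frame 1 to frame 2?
the brown circle

(moved 0.9)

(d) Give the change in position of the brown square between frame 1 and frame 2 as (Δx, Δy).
(4.4, 3.3)

The brown square was at (6.4, 10.0) in frame 1 and (10.8, 13.3) in frame 2.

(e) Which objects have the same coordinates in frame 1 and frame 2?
the green square, the orange star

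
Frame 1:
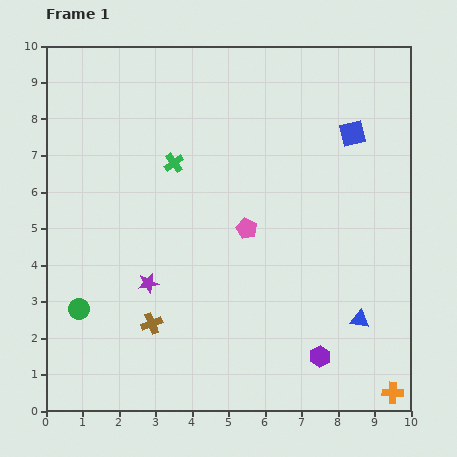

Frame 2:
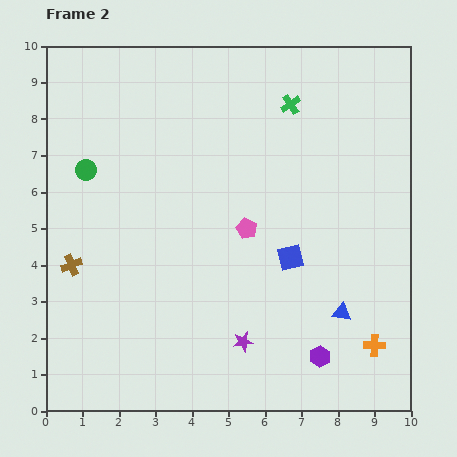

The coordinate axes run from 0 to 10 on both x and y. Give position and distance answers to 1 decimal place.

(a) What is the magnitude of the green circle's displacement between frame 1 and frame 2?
3.8

The green circle moved from (0.9, 2.8) to (1.1, 6.6), a distance of √(0.2² + 3.8²) ≈ 3.8.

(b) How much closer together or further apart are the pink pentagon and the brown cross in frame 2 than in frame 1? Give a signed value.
+1.2

Distance in frame 1: 3.7. Distance in frame 2: 4.9.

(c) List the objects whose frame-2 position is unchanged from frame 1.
the pink pentagon, the purple hexagon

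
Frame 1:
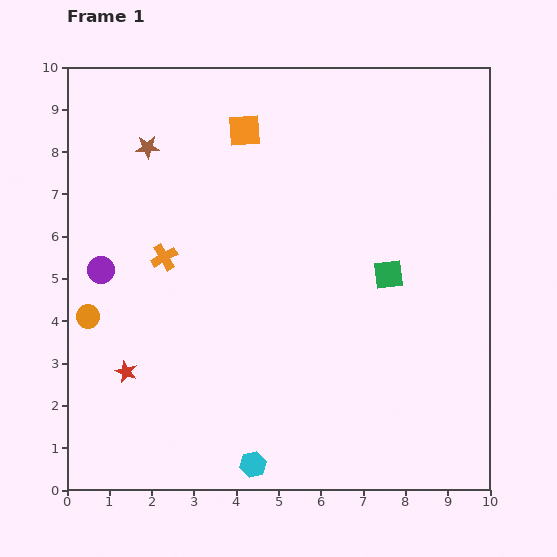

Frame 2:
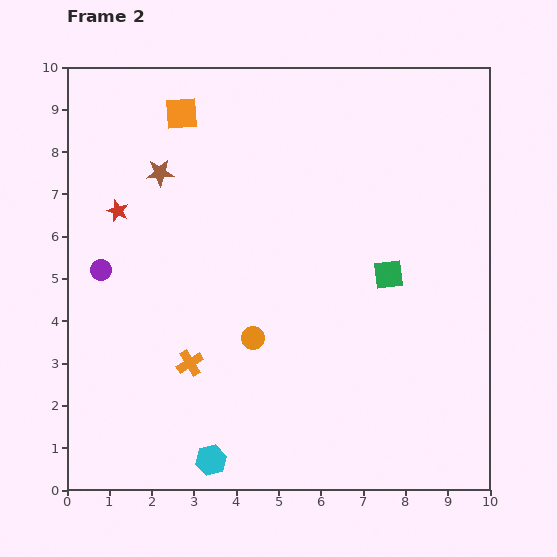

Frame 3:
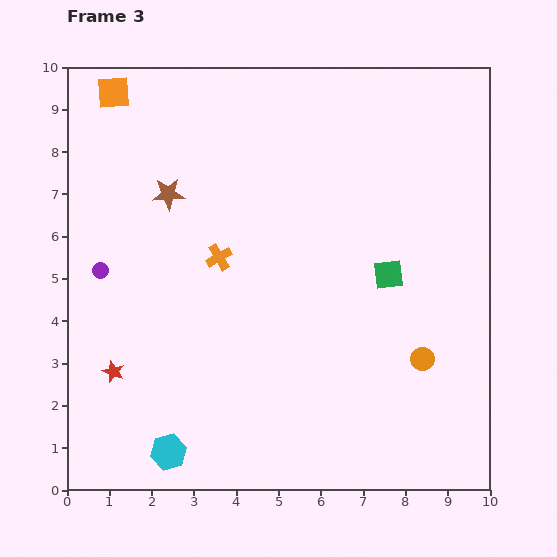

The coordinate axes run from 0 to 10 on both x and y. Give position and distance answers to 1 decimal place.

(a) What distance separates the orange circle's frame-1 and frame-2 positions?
3.9

The orange circle moved from (0.5, 4.1) to (4.4, 3.6), a distance of √(3.9² + 0.5²) ≈ 3.9.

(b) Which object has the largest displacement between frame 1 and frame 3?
the orange circle

(moved 8.0; next 3.2)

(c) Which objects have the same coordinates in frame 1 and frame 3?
the purple circle, the green square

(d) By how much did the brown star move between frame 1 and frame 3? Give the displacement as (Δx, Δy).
(0.5, -1.1)

The brown star was at (1.9, 8.1) in frame 1 and (2.4, 7.0) in frame 3.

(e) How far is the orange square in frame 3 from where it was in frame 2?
1.7

The orange square moved from (2.7, 8.9) to (1.1, 9.4), a distance of √(1.6² + 0.5²) ≈ 1.7.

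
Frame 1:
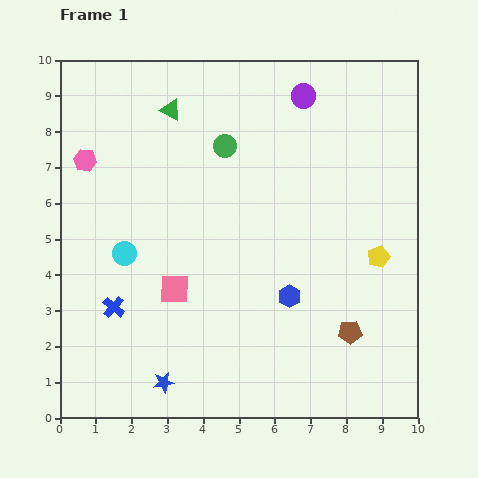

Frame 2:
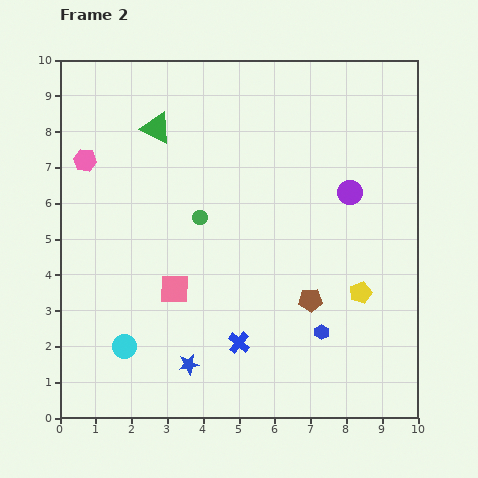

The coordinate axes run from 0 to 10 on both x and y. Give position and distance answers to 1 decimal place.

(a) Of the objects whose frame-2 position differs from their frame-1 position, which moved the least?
the green triangle

(moved 0.6)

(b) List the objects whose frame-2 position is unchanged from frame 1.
the pink hexagon, the pink square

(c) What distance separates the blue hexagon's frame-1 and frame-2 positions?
1.3

The blue hexagon moved from (6.4, 3.4) to (7.3, 2.4), a distance of √(0.9² + 1.0²) ≈ 1.3.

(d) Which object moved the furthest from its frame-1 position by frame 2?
the blue cross

(moved 3.6; next 3.0)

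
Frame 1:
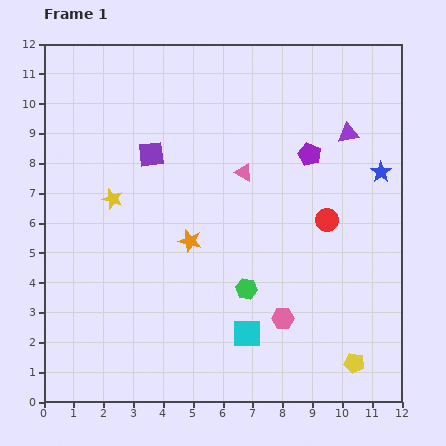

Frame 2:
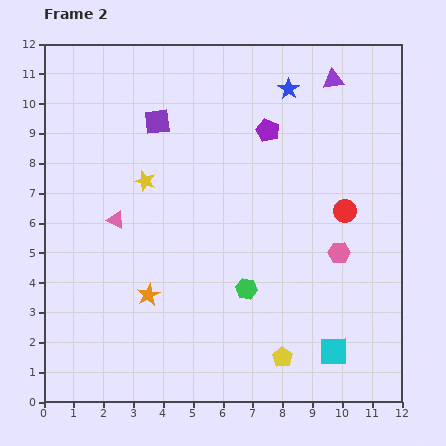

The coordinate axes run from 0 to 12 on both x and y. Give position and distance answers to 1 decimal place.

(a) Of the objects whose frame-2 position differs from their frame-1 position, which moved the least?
the red circle

(moved 0.7)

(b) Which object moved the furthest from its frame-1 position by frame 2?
the pink triangle

(moved 4.6; next 4.2)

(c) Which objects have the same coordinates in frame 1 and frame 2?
the green hexagon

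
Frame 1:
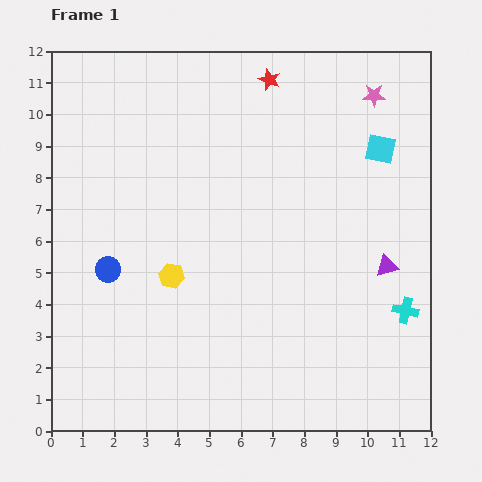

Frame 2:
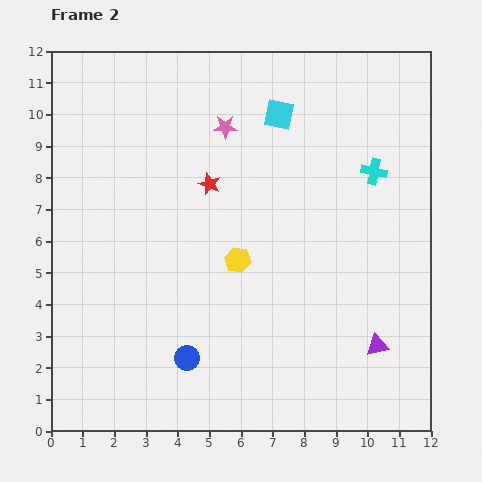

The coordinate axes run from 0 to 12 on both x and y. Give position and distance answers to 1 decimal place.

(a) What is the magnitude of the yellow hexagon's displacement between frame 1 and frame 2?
2.2

The yellow hexagon moved from (3.8, 4.9) to (5.9, 5.4), a distance of √(2.1² + 0.5²) ≈ 2.2.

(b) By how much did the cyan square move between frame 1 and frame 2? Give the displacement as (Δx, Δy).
(-3.2, 1.1)

The cyan square was at (10.4, 8.9) in frame 1 and (7.2, 10.0) in frame 2.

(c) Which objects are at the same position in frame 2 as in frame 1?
none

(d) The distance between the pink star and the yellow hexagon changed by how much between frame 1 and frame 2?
-4.4

Distance in frame 1: 8.6. Distance in frame 2: 4.2.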